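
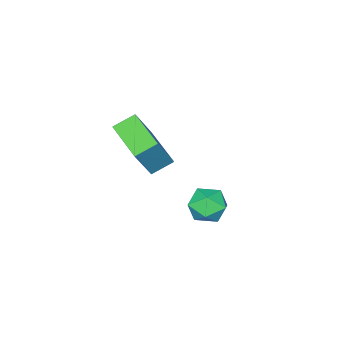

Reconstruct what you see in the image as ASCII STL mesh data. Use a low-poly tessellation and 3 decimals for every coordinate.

solid 
facet normal -0.184 -0.105 0.977
outer loop
vertex 2.312 2.569 -1.983
vertex 1.418 2.489 -2.16
vertex 1.948 1.744 -2.14
endloop
endfacet
facet normal 0.462 -0.358 0.811
outer loop
vertex 2.312 2.569 -1.983
vertex 1.948 1.744 -2.14
vertex 2.758 1.964 -2.504
endloop
endfacet
facet normal 0.838 0.172 0.517
outer loop
vertex 2.312 2.569 -1.983
vertex 2.758 1.964 -2.504
vertex 2.728 2.845 -2.749
endloop
endfacet
facet normal 0.424 0.754 0.502
outer loop
vertex 2.312 2.569 -1.983
vertex 2.728 2.845 -2.749
vertex 1.9 3.17 -2.537
endloop
endfacet
facet normal -0.208 0.582 0.786
outer loop
vertex 2.312 2.569 -1.983
vertex 1.9 3.17 -2.537
vertex 1.418 2.489 -2.16
endloop
endfacet
facet normal 0.380 -0.868 0.320
outer loop
vertex 2.758 1.964 -2.504
vertex 1.948 1.744 -2.14
vertex 2.14 1.51 -3.003
endloop
endfacet
facet normal -0.667 -0.459 0.587
outer loop
vertex 1.948 1.744 -2.14
vertex 1.418 2.489 -2.16
vertex 1.312 1.835 -2.791
endloop
endfacet
facet normal -0.704 0.653 0.279
outer loop
vertex 1.418 2.489 -2.16
vertex 1.9 3.17 -2.537
vertex 1.282 2.716 -3.036
endloop
endfacet
facet normal 0.319 0.930 -0.181
outer loop
vertex 1.9 3.17 -2.537
vertex 2.728 2.845 -2.749
vertex 2.092 2.936 -3.4
endloop
endfacet
facet normal 0.988 -0.010 -0.156
outer loop
vertex 2.728 2.845 -2.749
vertex 2.758 1.964 -2.504
vertex 2.622 2.191 -3.38
endloop
endfacet
facet normal -0.424 -0.754 -0.502
outer loop
vertex 1.728 2.111 -3.557
vertex 2.14 1.51 -3.003
vertex 1.312 1.835 -2.791
endloop
endfacet
facet normal -0.838 -0.172 -0.517
outer loop
vertex 1.728 2.111 -3.557
vertex 1.312 1.835 -2.791
vertex 1.282 2.716 -3.036
endloop
endfacet
facet normal -0.462 0.358 -0.811
outer loop
vertex 1.728 2.111 -3.557
vertex 1.282 2.716 -3.036
vertex 2.092 2.936 -3.4
endloop
endfacet
facet normal 0.184 0.105 -0.977
outer loop
vertex 1.728 2.111 -3.557
vertex 2.092 2.936 -3.4
vertex 2.622 2.191 -3.38
endloop
endfacet
facet normal 0.208 -0.582 -0.786
outer loop
vertex 1.728 2.111 -3.557
vertex 2.622 2.191 -3.38
vertex 2.14 1.51 -3.003
endloop
endfacet
facet normal -0.319 -0.930 0.181
outer loop
vertex 1.312 1.835 -2.791
vertex 2.14 1.51 -3.003
vertex 1.948 1.744 -2.14
endloop
endfacet
facet normal -0.988 0.010 0.156
outer loop
vertex 1.282 2.716 -3.036
vertex 1.312 1.835 -2.791
vertex 1.418 2.489 -2.16
endloop
endfacet
facet normal -0.380 0.868 -0.320
outer loop
vertex 2.092 2.936 -3.4
vertex 1.282 2.716 -3.036
vertex 1.9 3.17 -2.537
endloop
endfacet
facet normal 0.667 0.459 -0.587
outer loop
vertex 2.622 2.191 -3.38
vertex 2.092 2.936 -3.4
vertex 2.728 2.845 -2.749
endloop
endfacet
facet normal 0.704 -0.653 -0.279
outer loop
vertex 2.14 1.51 -3.003
vertex 2.622 2.191 -3.38
vertex 2.758 1.964 -2.504
endloop
endfacet
facet normal -0.801 0.399 0.446
outer loop
vertex 0.417 -2.98 -1.041
vertex 1.069 -1.14 -1.517
vertex -0.659 -3.078 -2.888
endloop
endfacet
facet normal -0.323 -0.916 0.237
outer loop
vertex 0.231 -3.52 -3.383
vertex 0.417 -2.98 -1.041
vertex -0.659 -3.078 -2.888
endloop
endfacet
facet normal -0.801 0.399 0.446
outer loop
vertex -0.659 -3.078 -2.888
vertex 1.069 -1.14 -1.517
vertex -0.007 -1.237 -3.364
endloop
endfacet
facet normal -0.503 -0.045 -0.863
outer loop
vertex -0.007 -1.237 -3.364
vertex 0.231 -3.52 -3.383
vertex -0.659 -3.078 -2.888
endloop
endfacet
facet normal 0.503 0.045 0.863
outer loop
vertex 0.417 -2.98 -1.041
vertex 1.959 -1.582 -2.012
vertex 1.069 -1.14 -1.517
endloop
endfacet
facet normal -0.324 -0.916 0.237
outer loop
vertex 1.307 -3.423 -1.536
vertex 0.417 -2.98 -1.041
vertex 0.231 -3.52 -3.383
endloop
endfacet
facet normal 0.503 0.045 0.863
outer loop
vertex 1.307 -3.423 -1.536
vertex 1.959 -1.582 -2.012
vertex 0.417 -2.98 -1.041
endloop
endfacet
facet normal 0.323 0.916 -0.237
outer loop
vertex 1.069 -1.14 -1.517
vertex 1.959 -1.582 -2.012
vertex -0.007 -1.237 -3.364
endloop
endfacet
facet normal -0.503 -0.045 -0.863
outer loop
vertex 0.883 -1.68 -3.859
vertex 0.231 -3.52 -3.383
vertex -0.007 -1.237 -3.364
endloop
endfacet
facet normal 0.324 0.916 -0.237
outer loop
vertex -0.007 -1.237 -3.364
vertex 1.959 -1.582 -2.012
vertex 0.883 -1.68 -3.859
endloop
endfacet
facet normal 0.801 -0.399 -0.446
outer loop
vertex 0.883 -1.68 -3.859
vertex 1.307 -3.423 -1.536
vertex 0.231 -3.52 -3.383
endloop
endfacet
facet normal 0.801 -0.399 -0.446
outer loop
vertex 1.959 -1.582 -2.012
vertex 1.307 -3.423 -1.536
vertex 0.883 -1.68 -3.859
endloop
endfacet

endsolid


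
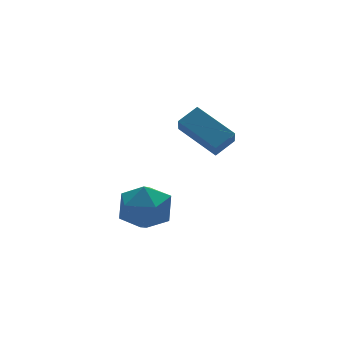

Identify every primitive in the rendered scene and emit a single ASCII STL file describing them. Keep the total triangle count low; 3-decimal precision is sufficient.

solid 
facet normal 0.039 0.984 0.173
outer loop
vertex -3.288 -2.262 0.567
vertex -3.892 -2.403 1.506
vertex -2.769 -2.455 1.546
endloop
endfacet
facet normal 0.621 0.763 -0.179
outer loop
vertex -3.288 -2.262 0.567
vertex -2.769 -2.455 1.546
vertex -2.411 -2.965 0.61
endloop
endfacet
facet normal 0.407 0.460 -0.789
outer loop
vertex -3.288 -2.262 0.567
vertex -2.411 -2.965 0.61
vertex -3.313 -3.228 -0.009
endloop
endfacet
facet normal -0.306 0.493 -0.814
outer loop
vertex -3.288 -2.262 0.567
vertex -3.313 -3.228 -0.009
vertex -4.228 -2.881 0.545
endloop
endfacet
facet normal -0.533 0.817 -0.220
outer loop
vertex -3.288 -2.262 0.567
vertex -4.228 -2.881 0.545
vertex -3.892 -2.403 1.506
endloop
endfacet
facet normal 0.940 0.263 0.216
outer loop
vertex -2.411 -2.965 0.61
vertex -2.769 -2.455 1.546
vertex -2.472 -3.539 1.575
endloop
endfacet
facet normal 0.001 0.620 0.785
outer loop
vertex -2.769 -2.455 1.546
vertex -3.892 -2.403 1.506
vertex -3.387 -3.192 2.129
endloop
endfacet
facet normal -0.925 0.350 0.149
outer loop
vertex -3.892 -2.403 1.506
vertex -4.228 -2.881 0.545
vertex -4.289 -3.455 1.51
endloop
endfacet
facet normal -0.558 -0.174 -0.812
outer loop
vertex -4.228 -2.881 0.545
vertex -3.313 -3.228 -0.009
vertex -3.931 -3.965 0.574
endloop
endfacet
facet normal 0.595 -0.228 -0.771
outer loop
vertex -3.313 -3.228 -0.009
vertex -2.411 -2.965 0.61
vertex -2.808 -4.017 0.614
endloop
endfacet
facet normal 0.306 -0.493 0.814
outer loop
vertex -3.412 -4.158 1.553
vertex -2.472 -3.539 1.575
vertex -3.387 -3.192 2.129
endloop
endfacet
facet normal -0.407 -0.460 0.789
outer loop
vertex -3.412 -4.158 1.553
vertex -3.387 -3.192 2.129
vertex -4.289 -3.455 1.51
endloop
endfacet
facet normal -0.621 -0.763 0.179
outer loop
vertex -3.412 -4.158 1.553
vertex -4.289 -3.455 1.51
vertex -3.931 -3.965 0.574
endloop
endfacet
facet normal -0.039 -0.984 -0.173
outer loop
vertex -3.412 -4.158 1.553
vertex -3.931 -3.965 0.574
vertex -2.808 -4.017 0.614
endloop
endfacet
facet normal 0.533 -0.817 0.220
outer loop
vertex -3.412 -4.158 1.553
vertex -2.808 -4.017 0.614
vertex -2.472 -3.539 1.575
endloop
endfacet
facet normal 0.558 0.174 0.812
outer loop
vertex -3.387 -3.192 2.129
vertex -2.472 -3.539 1.575
vertex -2.769 -2.455 1.546
endloop
endfacet
facet normal -0.595 0.228 0.771
outer loop
vertex -4.289 -3.455 1.51
vertex -3.387 -3.192 2.129
vertex -3.892 -2.403 1.506
endloop
endfacet
facet normal -0.940 -0.263 -0.216
outer loop
vertex -3.931 -3.965 0.574
vertex -4.289 -3.455 1.51
vertex -4.228 -2.881 0.545
endloop
endfacet
facet normal -0.001 -0.620 -0.785
outer loop
vertex -2.808 -4.017 0.614
vertex -3.931 -3.965 0.574
vertex -3.313 -3.228 -0.009
endloop
endfacet
facet normal 0.925 -0.350 -0.149
outer loop
vertex -2.472 -3.539 1.575
vertex -2.808 -4.017 0.614
vertex -2.411 -2.965 0.61
endloop
endfacet
facet normal -0.868 -0.137 -0.478
outer loop
vertex -0.058 0.472 3.035
vertex 0.256 1.03 2.306
vertex 0.693 -1.133 2.131
endloop
endfacet
facet normal -0.324 -0.575 0.751
outer loop
vertex 1.604 -0.99 2.634
vertex -0.058 0.472 3.035
vertex 0.693 -1.133 2.131
endloop
endfacet
facet normal -0.868 -0.137 -0.478
outer loop
vertex 0.693 -1.133 2.131
vertex 0.256 1.03 2.306
vertex 1.007 -0.576 1.402
endloop
endfacet
facet normal 0.377 -0.807 -0.454
outer loop
vertex 1.007 -0.576 1.402
vertex 1.604 -0.99 2.634
vertex 0.693 -1.133 2.131
endloop
endfacet
facet normal -0.378 0.807 0.455
outer loop
vertex -0.058 0.472 3.035
vertex 1.167 1.173 2.809
vertex 0.256 1.03 2.306
endloop
endfacet
facet normal -0.324 -0.575 0.752
outer loop
vertex 0.853 0.616 3.538
vertex -0.058 0.472 3.035
vertex 1.604 -0.99 2.634
endloop
endfacet
facet normal -0.378 0.807 0.454
outer loop
vertex 0.853 0.616 3.538
vertex 1.167 1.173 2.809
vertex -0.058 0.472 3.035
endloop
endfacet
facet normal 0.325 0.575 -0.751
outer loop
vertex 0.256 1.03 2.306
vertex 1.167 1.173 2.809
vertex 1.007 -0.576 1.402
endloop
endfacet
facet normal 0.378 -0.806 -0.454
outer loop
vertex 1.918 -0.432 1.905
vertex 1.604 -0.99 2.634
vertex 1.007 -0.576 1.402
endloop
endfacet
facet normal 0.324 0.575 -0.751
outer loop
vertex 1.007 -0.576 1.402
vertex 1.167 1.173 2.809
vertex 1.918 -0.432 1.905
endloop
endfacet
facet normal 0.868 0.137 0.478
outer loop
vertex 1.918 -0.432 1.905
vertex 0.853 0.616 3.538
vertex 1.604 -0.99 2.634
endloop
endfacet
facet normal 0.868 0.137 0.478
outer loop
vertex 1.167 1.173 2.809
vertex 0.853 0.616 3.538
vertex 1.918 -0.432 1.905
endloop
endfacet

endsolid


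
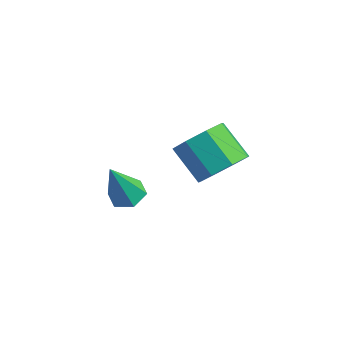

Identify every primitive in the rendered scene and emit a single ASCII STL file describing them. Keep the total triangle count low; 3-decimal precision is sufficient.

solid 
facet normal 0.765 0.041 -0.643
outer loop
vertex 1.076 2.813 3.31
vertex 0.412 3.063 2.536
vertex 0.973 3.607 3.238
endloop
endfacet
facet normal 0.631 0.151 0.761
outer loop
vertex 1.076 2.813 3.31
vertex 0.973 3.607 3.238
vertex -0.148 2.747 4.338
endloop
endfacet
facet normal 0.631 0.151 0.761
outer loop
vertex -0.148 2.747 4.338
vertex 0.973 3.607 3.238
vertex -0.251 3.541 4.266
endloop
endfacet
facet normal -0.765 -0.041 0.643
outer loop
vertex -0.148 2.747 4.338
vertex -0.251 3.541 4.266
vertex -0.812 2.997 3.564
endloop
endfacet
facet normal 0.765 0.041 -0.643
outer loop
vertex 0.973 3.607 3.238
vertex 0.412 3.063 2.536
vertex 0.541 4.082 2.754
endloop
endfacet
facet normal 0.355 0.806 0.474
outer loop
vertex 0.973 3.607 3.238
vertex 0.541 4.082 2.754
vertex -0.251 3.541 4.266
endloop
endfacet
facet normal 0.355 0.805 0.474
outer loop
vertex -0.251 3.541 4.266
vertex 0.541 4.082 2.754
vertex -0.683 4.016 3.783
endloop
endfacet
facet normal -0.765 -0.041 0.643
outer loop
vertex -0.251 3.541 4.266
vertex -0.683 4.016 3.783
vertex -0.812 2.997 3.564
endloop
endfacet
facet normal 0.765 0.041 -0.643
outer loop
vertex 0.541 4.082 2.754
vertex 0.412 3.063 2.536
vertex 0.034 3.96 2.143
endloop
endfacet
facet normal -0.129 0.988 -0.090
outer loop
vertex 0.541 4.082 2.754
vertex 0.034 3.96 2.143
vertex -0.683 4.016 3.783
endloop
endfacet
facet normal -0.129 0.988 -0.090
outer loop
vertex -0.683 4.016 3.783
vertex 0.034 3.96 2.143
vertex -1.19 3.894 3.171
endloop
endfacet
facet normal -0.765 -0.041 0.642
outer loop
vertex -0.683 4.016 3.783
vertex -1.19 3.894 3.171
vertex -0.812 2.997 3.564
endloop
endfacet
facet normal 0.765 0.041 -0.643
outer loop
vertex 0.034 3.96 2.143
vertex 0.412 3.063 2.536
vertex -0.252 3.313 1.762
endloop
endfacet
facet normal -0.537 0.592 -0.601
outer loop
vertex 0.034 3.96 2.143
vertex -0.252 3.313 1.762
vertex -1.19 3.894 3.171
endloop
endfacet
facet normal -0.537 0.592 -0.601
outer loop
vertex -1.19 3.894 3.171
vertex -0.252 3.313 1.762
vertex -1.476 3.247 2.79
endloop
endfacet
facet normal -0.765 -0.041 0.643
outer loop
vertex -1.19 3.894 3.171
vertex -1.476 3.247 2.79
vertex -0.812 2.997 3.564
endloop
endfacet
facet normal 0.765 0.041 -0.643
outer loop
vertex -0.252 3.313 1.762
vertex 0.412 3.063 2.536
vertex -0.149 2.519 1.834
endloop
endfacet
facet normal -0.631 -0.151 -0.761
outer loop
vertex -0.252 3.313 1.762
vertex -0.149 2.519 1.834
vertex -1.476 3.247 2.79
endloop
endfacet
facet normal -0.631 -0.151 -0.761
outer loop
vertex -1.476 3.247 2.79
vertex -0.149 2.519 1.834
vertex -1.373 2.453 2.862
endloop
endfacet
facet normal -0.765 -0.041 0.643
outer loop
vertex -1.476 3.247 2.79
vertex -1.373 2.453 2.862
vertex -0.812 2.997 3.564
endloop
endfacet
facet normal 0.765 0.041 -0.643
outer loop
vertex -0.149 2.519 1.834
vertex 0.412 3.063 2.536
vertex 0.283 2.044 2.317
endloop
endfacet
facet normal -0.355 -0.805 -0.475
outer loop
vertex -0.149 2.519 1.834
vertex 0.283 2.044 2.317
vertex -1.373 2.453 2.862
endloop
endfacet
facet normal -0.355 -0.806 -0.474
outer loop
vertex -1.373 2.453 2.862
vertex 0.283 2.044 2.317
vertex -0.941 1.978 3.346
endloop
endfacet
facet normal -0.765 -0.041 0.643
outer loop
vertex -1.373 2.453 2.862
vertex -0.941 1.978 3.346
vertex -0.812 2.997 3.564
endloop
endfacet
facet normal 0.765 0.041 -0.642
outer loop
vertex 0.283 2.044 2.317
vertex 0.412 3.063 2.536
vertex 0.79 2.166 2.929
endloop
endfacet
facet normal 0.129 -0.988 0.090
outer loop
vertex 0.283 2.044 2.317
vertex 0.79 2.166 2.929
vertex -0.941 1.978 3.346
endloop
endfacet
facet normal 0.129 -0.988 0.090
outer loop
vertex -0.941 1.978 3.346
vertex 0.79 2.166 2.929
vertex -0.434 2.1 3.957
endloop
endfacet
facet normal -0.765 -0.041 0.643
outer loop
vertex -0.941 1.978 3.346
vertex -0.434 2.1 3.957
vertex -0.812 2.997 3.564
endloop
endfacet
facet normal 0.765 0.041 -0.643
outer loop
vertex 0.79 2.166 2.929
vertex 0.412 3.063 2.536
vertex 1.076 2.813 3.31
endloop
endfacet
facet normal 0.537 -0.592 0.601
outer loop
vertex 0.79 2.166 2.929
vertex 1.076 2.813 3.31
vertex -0.434 2.1 3.957
endloop
endfacet
facet normal 0.537 -0.592 0.601
outer loop
vertex -0.434 2.1 3.957
vertex 1.076 2.813 3.31
vertex -0.148 2.747 4.338
endloop
endfacet
facet normal -0.765 -0.041 0.643
outer loop
vertex -0.434 2.1 3.957
vertex -0.148 2.747 4.338
vertex -0.812 2.997 3.564
endloop
endfacet
facet normal -0.042 0.413 -0.910
outer loop
vertex -3.293 2.824 -0.927
vertex -3.892 2.419 -1.083
vertex -3.968 3.088 -0.776
endloop
endfacet
facet normal 0.402 0.675 0.619
outer loop
vertex -3.293 2.824 -0.927
vertex -3.968 3.088 -0.776
vertex -3.808 1.581 0.763
endloop
endfacet
facet normal -0.041 0.413 -0.910
outer loop
vertex -3.968 3.088 -0.776
vertex -3.892 2.419 -1.083
vertex -4.567 2.683 -0.933
endloop
endfacet
facet normal -0.546 0.569 0.614
outer loop
vertex -3.968 3.088 -0.776
vertex -4.567 2.683 -0.933
vertex -3.808 1.581 0.763
endloop
endfacet
facet normal -0.041 0.413 -0.910
outer loop
vertex -4.567 2.683 -0.933
vertex -3.892 2.419 -1.083
vertex -4.491 2.014 -1.24
endloop
endfacet
facet normal -0.935 -0.230 0.269
outer loop
vertex -4.567 2.683 -0.933
vertex -4.491 2.014 -1.24
vertex -3.808 1.581 0.763
endloop
endfacet
facet normal -0.042 0.414 -0.909
outer loop
vertex -4.491 2.014 -1.24
vertex -3.892 2.419 -1.083
vertex -3.817 1.75 -1.391
endloop
endfacet
facet normal -0.378 -0.923 -0.071
outer loop
vertex -4.491 2.014 -1.24
vertex -3.817 1.75 -1.391
vertex -3.808 1.581 0.763
endloop
endfacet
facet normal -0.042 0.414 -0.909
outer loop
vertex -3.817 1.75 -1.391
vertex -3.892 2.419 -1.083
vertex -3.218 2.155 -1.234
endloop
endfacet
facet normal 0.571 -0.818 -0.067
outer loop
vertex -3.817 1.75 -1.391
vertex -3.218 2.155 -1.234
vertex -3.808 1.581 0.763
endloop
endfacet
facet normal -0.042 0.413 -0.910
outer loop
vertex -3.218 2.155 -1.234
vertex -3.892 2.419 -1.083
vertex -3.293 2.824 -0.927
endloop
endfacet
facet normal 0.960 -0.020 0.278
outer loop
vertex -3.218 2.155 -1.234
vertex -3.293 2.824 -0.927
vertex -3.808 1.581 0.763
endloop
endfacet

endsolid


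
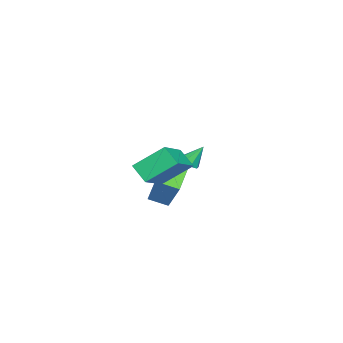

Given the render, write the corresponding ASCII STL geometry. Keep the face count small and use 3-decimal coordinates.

solid 
facet normal -0.919 -0.136 0.370
outer loop
vertex -0.144 1.563 1.484
vertex -0.435 2.458 1.091
vertex -0.566 0.85 0.174
endloop
endfacet
facet normal 0.285 -0.877 0.386
outer loop
vertex 1.135 1.102 -0.511
vertex -0.144 1.563 1.484
vertex -0.566 0.85 0.174
endloop
endfacet
facet normal -0.919 -0.136 0.369
outer loop
vertex -0.566 0.85 0.174
vertex -0.435 2.458 1.091
vertex -0.856 1.745 -0.219
endloop
endfacet
facet normal -0.272 -0.459 -0.845
outer loop
vertex -0.856 1.745 -0.219
vertex 1.135 1.102 -0.511
vertex -0.566 0.85 0.174
endloop
endfacet
facet normal 0.272 0.460 0.845
outer loop
vertex -0.144 1.563 1.484
vertex 1.266 2.71 0.406
vertex -0.435 2.458 1.091
endloop
endfacet
facet normal 0.285 -0.877 0.386
outer loop
vertex 1.556 1.815 0.799
vertex -0.144 1.563 1.484
vertex 1.135 1.102 -0.511
endloop
endfacet
facet normal 0.273 0.459 0.845
outer loop
vertex 1.556 1.815 0.799
vertex 1.266 2.71 0.406
vertex -0.144 1.563 1.484
endloop
endfacet
facet normal -0.285 0.877 -0.386
outer loop
vertex -0.435 2.458 1.091
vertex 1.266 2.71 0.406
vertex -0.856 1.745 -0.219
endloop
endfacet
facet normal -0.272 -0.460 -0.845
outer loop
vertex 0.844 1.997 -0.904
vertex 1.135 1.102 -0.511
vertex -0.856 1.745 -0.219
endloop
endfacet
facet normal -0.285 0.877 -0.386
outer loop
vertex -0.856 1.745 -0.219
vertex 1.266 2.71 0.406
vertex 0.844 1.997 -0.904
endloop
endfacet
facet normal 0.919 0.137 -0.370
outer loop
vertex 0.844 1.997 -0.904
vertex 1.556 1.815 0.799
vertex 1.135 1.102 -0.511
endloop
endfacet
facet normal 0.919 0.135 -0.370
outer loop
vertex 1.266 2.71 0.406
vertex 1.556 1.815 0.799
vertex 0.844 1.997 -0.904
endloop
endfacet
facet normal 0.235 -0.519 -0.822
outer loop
vertex -2.143 1.877 0.417
vertex -2.646 1.591 0.454
vertex -2.47 2.079 0.196
endloop
endfacet
facet normal 0.487 0.870 0.075
outer loop
vertex -2.143 1.877 0.417
vertex -2.47 2.079 0.196
vertex -2.934 2.229 1.466
endloop
endfacet
facet normal 0.234 -0.519 -0.822
outer loop
vertex -2.47 2.079 0.196
vertex -2.646 1.591 0.454
vertex -2.9 1.996 0.126
endloop
endfacet
facet normal -0.159 0.972 -0.173
outer loop
vertex -2.47 2.079 0.196
vertex -2.9 1.996 0.126
vertex -2.934 2.229 1.466
endloop
endfacet
facet normal 0.233 -0.519 -0.822
outer loop
vertex -2.9 1.996 0.126
vertex -2.646 1.591 0.454
vertex -3.181 1.675 0.249
endloop
endfacet
facet normal -0.770 0.625 -0.128
outer loop
vertex -2.9 1.996 0.126
vertex -3.181 1.675 0.249
vertex -2.934 2.229 1.466
endloop
endfacet
facet normal 0.233 -0.520 -0.822
outer loop
vertex -3.181 1.675 0.249
vertex -2.646 1.591 0.454
vertex -3.149 1.305 0.492
endloop
endfacet
facet normal -0.982 0.035 0.183
outer loop
vertex -3.181 1.675 0.249
vertex -3.149 1.305 0.492
vertex -2.934 2.229 1.466
endloop
endfacet
facet normal 0.233 -0.519 -0.822
outer loop
vertex -3.149 1.305 0.492
vertex -2.646 1.591 0.454
vertex -2.822 1.102 0.713
endloop
endfacet
facet normal -0.675 -0.455 0.581
outer loop
vertex -3.149 1.305 0.492
vertex -2.822 1.102 0.713
vertex -2.934 2.229 1.466
endloop
endfacet
facet normal 0.235 -0.520 -0.822
outer loop
vertex -2.822 1.102 0.713
vertex -2.646 1.591 0.454
vertex -2.391 1.186 0.783
endloop
endfacet
facet normal -0.026 -0.557 0.830
outer loop
vertex -2.822 1.102 0.713
vertex -2.391 1.186 0.783
vertex -2.934 2.229 1.466
endloop
endfacet
facet normal 0.234 -0.520 -0.822
outer loop
vertex -2.391 1.186 0.783
vertex -2.646 1.591 0.454
vertex -2.11 1.507 0.66
endloop
endfacet
facet normal 0.583 -0.210 0.785
outer loop
vertex -2.391 1.186 0.783
vertex -2.11 1.507 0.66
vertex -2.934 2.229 1.466
endloop
endfacet
facet normal 0.235 -0.519 -0.822
outer loop
vertex -2.11 1.507 0.66
vertex -2.646 1.591 0.454
vertex -2.143 1.877 0.417
endloop
endfacet
facet normal 0.795 0.381 0.472
outer loop
vertex -2.11 1.507 0.66
vertex -2.143 1.877 0.417
vertex -2.934 2.229 1.466
endloop
endfacet
facet normal -0.908 0.007 -0.419
outer loop
vertex 1.72 2.93 3.052
vertex 2.063 3.692 2.321
vertex 2.23 1.621 1.926
endloop
endfacet
facet normal -0.308 -0.687 0.658
outer loop
vertex 4.037 1.608 2.759
vertex 1.72 2.93 3.052
vertex 2.23 1.621 1.926
endloop
endfacet
facet normal -0.908 0.007 -0.419
outer loop
vertex 2.23 1.621 1.926
vertex 2.063 3.692 2.321
vertex 2.573 2.383 1.195
endloop
endfacet
facet normal 0.283 -0.727 -0.625
outer loop
vertex 2.573 2.383 1.195
vertex 4.037 1.608 2.759
vertex 2.23 1.621 1.926
endloop
endfacet
facet normal -0.283 0.727 0.625
outer loop
vertex 1.72 2.93 3.052
vertex 3.87 3.679 3.154
vertex 2.063 3.692 2.321
endloop
endfacet
facet normal -0.308 -0.687 0.658
outer loop
vertex 3.527 2.917 3.885
vertex 1.72 2.93 3.052
vertex 4.037 1.608 2.759
endloop
endfacet
facet normal -0.283 0.727 0.625
outer loop
vertex 3.527 2.917 3.885
vertex 3.87 3.679 3.154
vertex 1.72 2.93 3.052
endloop
endfacet
facet normal 0.308 0.687 -0.658
outer loop
vertex 2.063 3.692 2.321
vertex 3.87 3.679 3.154
vertex 2.573 2.383 1.195
endloop
endfacet
facet normal 0.283 -0.727 -0.625
outer loop
vertex 4.38 2.37 2.028
vertex 4.037 1.608 2.759
vertex 2.573 2.383 1.195
endloop
endfacet
facet normal 0.308 0.687 -0.658
outer loop
vertex 2.573 2.383 1.195
vertex 3.87 3.679 3.154
vertex 4.38 2.37 2.028
endloop
endfacet
facet normal 0.908 -0.007 0.419
outer loop
vertex 4.38 2.37 2.028
vertex 3.527 2.917 3.885
vertex 4.037 1.608 2.759
endloop
endfacet
facet normal 0.908 -0.007 0.419
outer loop
vertex 3.87 3.679 3.154
vertex 3.527 2.917 3.885
vertex 4.38 2.37 2.028
endloop
endfacet

endsolid


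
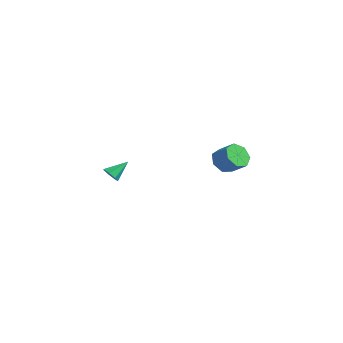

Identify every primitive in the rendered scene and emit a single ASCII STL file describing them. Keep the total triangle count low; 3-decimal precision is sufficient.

solid 
facet normal -0.782 -0.259 -0.567
outer loop
vertex 2.001 3.48 0.631
vertex 1.587 3.183 1.337
vertex 1.571 3.983 0.994
endloop
endfacet
facet normal 0.254 0.699 -0.668
outer loop
vertex 2.001 3.48 0.631
vertex 1.571 3.983 0.994
vertex 2.947 3.793 1.318
endloop
endfacet
facet normal 0.254 0.699 -0.669
outer loop
vertex 2.947 3.793 1.318
vertex 1.571 3.983 0.994
vertex 2.517 4.296 1.68
endloop
endfacet
facet normal 0.781 0.259 0.568
outer loop
vertex 2.947 3.793 1.318
vertex 2.517 4.296 1.68
vertex 2.533 3.497 2.023
endloop
endfacet
facet normal -0.782 -0.259 -0.567
outer loop
vertex 1.571 3.983 0.994
vertex 1.587 3.183 1.337
vertex 1.153 3.884 1.615
endloop
endfacet
facet normal -0.287 0.957 -0.041
outer loop
vertex 1.571 3.983 0.994
vertex 1.153 3.884 1.615
vertex 2.517 4.296 1.68
endloop
endfacet
facet normal -0.287 0.957 -0.041
outer loop
vertex 2.517 4.296 1.68
vertex 1.153 3.884 1.615
vertex 2.099 4.197 2.301
endloop
endfacet
facet normal 0.782 0.259 0.567
outer loop
vertex 2.517 4.296 1.68
vertex 2.099 4.197 2.301
vertex 2.533 3.497 2.023
endloop
endfacet
facet normal -0.782 -0.259 -0.567
outer loop
vertex 1.153 3.884 1.615
vertex 1.587 3.183 1.337
vertex 1.062 3.258 2.027
endloop
endfacet
facet normal -0.611 0.495 0.617
outer loop
vertex 1.153 3.884 1.615
vertex 1.062 3.258 2.027
vertex 2.099 4.197 2.301
endloop
endfacet
facet normal -0.611 0.495 0.617
outer loop
vertex 2.099 4.197 2.301
vertex 1.062 3.258 2.027
vertex 2.008 3.571 2.713
endloop
endfacet
facet normal 0.782 0.260 0.567
outer loop
vertex 2.099 4.197 2.301
vertex 2.008 3.571 2.713
vertex 2.533 3.497 2.023
endloop
endfacet
facet normal -0.782 -0.258 -0.567
outer loop
vertex 1.062 3.258 2.027
vertex 1.587 3.183 1.337
vertex 1.366 2.575 1.919
endloop
endfacet
facet normal -0.476 -0.340 0.811
outer loop
vertex 1.062 3.258 2.027
vertex 1.366 2.575 1.919
vertex 2.008 3.571 2.713
endloop
endfacet
facet normal -0.475 -0.340 0.811
outer loop
vertex 2.008 3.571 2.713
vertex 1.366 2.575 1.919
vertex 2.312 2.889 2.605
endloop
endfacet
facet normal 0.782 0.259 0.567
outer loop
vertex 2.008 3.571 2.713
vertex 2.312 2.889 2.605
vertex 2.533 3.497 2.023
endloop
endfacet
facet normal -0.781 -0.259 -0.568
outer loop
vertex 1.366 2.575 1.919
vertex 1.587 3.183 1.337
vertex 1.837 2.351 1.373
endloop
endfacet
facet normal 0.019 -0.919 0.394
outer loop
vertex 1.366 2.575 1.919
vertex 1.837 2.351 1.373
vertex 2.312 2.889 2.605
endloop
endfacet
facet normal 0.018 -0.919 0.394
outer loop
vertex 2.312 2.889 2.605
vertex 1.837 2.351 1.373
vertex 2.783 2.664 2.059
endloop
endfacet
facet normal 0.782 0.259 0.567
outer loop
vertex 2.312 2.889 2.605
vertex 2.783 2.664 2.059
vertex 2.533 3.497 2.023
endloop
endfacet
facet normal -0.782 -0.259 -0.567
outer loop
vertex 1.837 2.351 1.373
vertex 1.587 3.183 1.337
vertex 2.119 2.753 0.8
endloop
endfacet
facet normal 0.499 -0.806 -0.320
outer loop
vertex 1.837 2.351 1.373
vertex 2.119 2.753 0.8
vertex 2.783 2.664 2.059
endloop
endfacet
facet normal 0.499 -0.806 -0.320
outer loop
vertex 2.783 2.664 2.059
vertex 2.119 2.753 0.8
vertex 3.065 3.066 1.486
endloop
endfacet
facet normal 0.782 0.259 0.567
outer loop
vertex 2.783 2.664 2.059
vertex 3.065 3.066 1.486
vertex 2.533 3.497 2.023
endloop
endfacet
facet normal -0.782 -0.259 -0.567
outer loop
vertex 2.119 2.753 0.8
vertex 1.587 3.183 1.337
vertex 2.001 3.48 0.631
endloop
endfacet
facet normal 0.603 -0.086 -0.793
outer loop
vertex 2.119 2.753 0.8
vertex 2.001 3.48 0.631
vertex 3.065 3.066 1.486
endloop
endfacet
facet normal 0.604 -0.085 -0.793
outer loop
vertex 3.065 3.066 1.486
vertex 2.001 3.48 0.631
vertex 2.947 3.793 1.318
endloop
endfacet
facet normal 0.782 0.258 0.567
outer loop
vertex 3.065 3.066 1.486
vertex 2.947 3.793 1.318
vertex 2.533 3.497 2.023
endloop
endfacet
facet normal -0.075 -0.793 -0.604
outer loop
vertex 2.821 -4.316 2.142
vertex 2.263 -4.274 2.156
vertex 2.622 -4.036 1.799
endloop
endfacet
facet normal 0.872 0.474 -0.119
outer loop
vertex 2.821 -4.316 2.142
vertex 2.622 -4.036 1.799
vertex 2.357 -3.266 2.924
endloop
endfacet
facet normal -0.075 -0.793 -0.604
outer loop
vertex 2.622 -4.036 1.799
vertex 2.263 -4.274 2.156
vertex 2.152 -3.935 1.725
endloop
endfacet
facet normal 0.257 0.825 -0.504
outer loop
vertex 2.622 -4.036 1.799
vertex 2.152 -3.935 1.725
vertex 2.357 -3.266 2.924
endloop
endfacet
facet normal -0.076 -0.793 -0.604
outer loop
vertex 2.152 -3.935 1.725
vertex 2.263 -4.274 2.156
vertex 1.766 -4.089 1.976
endloop
endfacet
facet normal -0.531 0.775 -0.342
outer loop
vertex 2.152 -3.935 1.725
vertex 1.766 -4.089 1.976
vertex 2.357 -3.266 2.924
endloop
endfacet
facet normal -0.076 -0.793 -0.605
outer loop
vertex 1.766 -4.089 1.976
vertex 2.263 -4.274 2.156
vertex 1.753 -4.383 2.363
endloop
endfacet
facet normal -0.899 0.363 0.245
outer loop
vertex 1.766 -4.089 1.976
vertex 1.753 -4.383 2.363
vertex 2.357 -3.266 2.924
endloop
endfacet
facet normal -0.075 -0.794 -0.604
outer loop
vertex 1.753 -4.383 2.363
vertex 2.263 -4.274 2.156
vertex 2.124 -4.594 2.594
endloop
endfacet
facet normal -0.567 -0.103 0.817
outer loop
vertex 1.753 -4.383 2.363
vertex 2.124 -4.594 2.594
vertex 2.357 -3.266 2.924
endloop
endfacet
facet normal -0.074 -0.794 -0.604
outer loop
vertex 2.124 -4.594 2.594
vertex 2.263 -4.274 2.156
vertex 2.599 -4.564 2.496
endloop
endfacet
facet normal 0.211 -0.270 0.939
outer loop
vertex 2.124 -4.594 2.594
vertex 2.599 -4.564 2.496
vertex 2.357 -3.266 2.924
endloop
endfacet
facet normal -0.075 -0.794 -0.603
outer loop
vertex 2.599 -4.564 2.496
vertex 2.263 -4.274 2.156
vertex 2.821 -4.316 2.142
endloop
endfacet
facet normal 0.852 -0.014 0.524
outer loop
vertex 2.599 -4.564 2.496
vertex 2.821 -4.316 2.142
vertex 2.357 -3.266 2.924
endloop
endfacet

endsolid


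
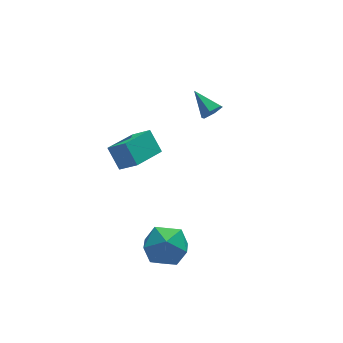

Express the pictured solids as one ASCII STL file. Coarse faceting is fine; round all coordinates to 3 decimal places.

solid 
facet normal -0.743 0.549 0.383
outer loop
vertex -0.754 -2.769 -4.115
vertex -1.168 -3.733 -3.535
vertex -0.366 -3.015 -3.009
endloop
endfacet
facet normal -0.163 0.949 0.268
outer loop
vertex -0.754 -2.769 -4.115
vertex -0.366 -3.015 -3.009
vertex 0.407 -2.645 -3.847
endloop
endfacet
facet normal 0.001 0.905 -0.425
outer loop
vertex -0.754 -2.769 -4.115
vertex 0.407 -2.645 -3.847
vertex 0.082 -3.135 -4.892
endloop
endfacet
facet normal -0.477 0.478 -0.738
outer loop
vertex -0.754 -2.769 -4.115
vertex 0.082 -3.135 -4.892
vertex -0.891 -3.807 -4.699
endloop
endfacet
facet normal -0.936 0.258 -0.239
outer loop
vertex -0.754 -2.769 -4.115
vertex -0.891 -3.807 -4.699
vertex -1.168 -3.733 -3.535
endloop
endfacet
facet normal 0.376 0.668 0.642
outer loop
vertex 0.407 -2.645 -3.847
vertex -0.366 -3.015 -3.009
vertex 0.711 -3.533 -3.101
endloop
endfacet
facet normal -0.561 0.021 0.827
outer loop
vertex -0.366 -3.015 -3.009
vertex -1.168 -3.733 -3.535
vertex -0.262 -4.205 -2.908
endloop
endfacet
facet normal -0.875 -0.450 -0.180
outer loop
vertex -1.168 -3.733 -3.535
vertex -0.891 -3.807 -4.699
vertex -0.587 -4.695 -3.953
endloop
endfacet
facet normal -0.130 -0.095 -0.987
outer loop
vertex -0.891 -3.807 -4.699
vertex 0.082 -3.135 -4.892
vertex 0.186 -4.325 -4.791
endloop
endfacet
facet normal 0.643 0.597 -0.480
outer loop
vertex 0.082 -3.135 -4.892
vertex 0.407 -2.645 -3.847
vertex 0.988 -3.607 -4.265
endloop
endfacet
facet normal 0.477 -0.478 0.738
outer loop
vertex 0.574 -4.571 -3.685
vertex 0.711 -3.533 -3.101
vertex -0.262 -4.205 -2.908
endloop
endfacet
facet normal -0.001 -0.905 0.425
outer loop
vertex 0.574 -4.571 -3.685
vertex -0.262 -4.205 -2.908
vertex -0.587 -4.695 -3.953
endloop
endfacet
facet normal 0.163 -0.949 -0.268
outer loop
vertex 0.574 -4.571 -3.685
vertex -0.587 -4.695 -3.953
vertex 0.186 -4.325 -4.791
endloop
endfacet
facet normal 0.743 -0.549 -0.383
outer loop
vertex 0.574 -4.571 -3.685
vertex 0.186 -4.325 -4.791
vertex 0.988 -3.607 -4.265
endloop
endfacet
facet normal 0.936 -0.258 0.239
outer loop
vertex 0.574 -4.571 -3.685
vertex 0.988 -3.607 -4.265
vertex 0.711 -3.533 -3.101
endloop
endfacet
facet normal 0.130 0.095 0.987
outer loop
vertex -0.262 -4.205 -2.908
vertex 0.711 -3.533 -3.101
vertex -0.366 -3.015 -3.009
endloop
endfacet
facet normal -0.643 -0.597 0.480
outer loop
vertex -0.587 -4.695 -3.953
vertex -0.262 -4.205 -2.908
vertex -1.168 -3.733 -3.535
endloop
endfacet
facet normal -0.376 -0.668 -0.642
outer loop
vertex 0.186 -4.325 -4.791
vertex -0.587 -4.695 -3.953
vertex -0.891 -3.807 -4.699
endloop
endfacet
facet normal 0.561 -0.021 -0.827
outer loop
vertex 0.988 -3.607 -4.265
vertex 0.186 -4.325 -4.791
vertex 0.082 -3.135 -4.892
endloop
endfacet
facet normal 0.875 0.450 0.180
outer loop
vertex 0.711 -3.533 -3.101
vertex 0.988 -3.607 -4.265
vertex 0.407 -2.645 -3.847
endloop
endfacet
facet normal -0.481 0.578 -0.659
outer loop
vertex -1.905 -1.321 1.887
vertex -0.463 -0.509 1.546
vertex -1.659 -2.132 0.996
endloop
endfacet
facet normal -0.854 -0.480 0.202
outer loop
vertex -1.077 -2.831 1.794
vertex -1.905 -1.321 1.887
vertex -1.659 -2.132 0.996
endloop
endfacet
facet normal -0.481 0.578 -0.660
outer loop
vertex -1.659 -2.132 0.996
vertex -0.463 -0.509 1.546
vertex -0.216 -1.32 0.656
endloop
endfacet
facet normal 0.201 -0.660 -0.724
outer loop
vertex -0.216 -1.32 0.656
vertex -1.077 -2.831 1.794
vertex -1.659 -2.132 0.996
endloop
endfacet
facet normal -0.200 0.660 0.724
outer loop
vertex -1.905 -1.321 1.887
vertex 0.119 -1.208 2.344
vertex -0.463 -0.509 1.546
endloop
endfacet
facet normal -0.854 -0.480 0.201
outer loop
vertex -1.324 -2.02 2.684
vertex -1.905 -1.321 1.887
vertex -1.077 -2.831 1.794
endloop
endfacet
facet normal -0.200 0.659 0.724
outer loop
vertex -1.324 -2.02 2.684
vertex 0.119 -1.208 2.344
vertex -1.905 -1.321 1.887
endloop
endfacet
facet normal 0.853 0.481 -0.201
outer loop
vertex -0.463 -0.509 1.546
vertex 0.119 -1.208 2.344
vertex -0.216 -1.32 0.656
endloop
endfacet
facet normal 0.200 -0.660 -0.724
outer loop
vertex 0.365 -2.019 1.453
vertex -1.077 -2.831 1.794
vertex -0.216 -1.32 0.656
endloop
endfacet
facet normal 0.854 0.480 -0.201
outer loop
vertex -0.216 -1.32 0.656
vertex 0.119 -1.208 2.344
vertex 0.365 -2.019 1.453
endloop
endfacet
facet normal 0.481 -0.577 0.660
outer loop
vertex 0.365 -2.019 1.453
vertex -1.324 -2.02 2.684
vertex -1.077 -2.831 1.794
endloop
endfacet
facet normal 0.481 -0.578 0.659
outer loop
vertex 0.119 -1.208 2.344
vertex -1.324 -2.02 2.684
vertex 0.365 -2.019 1.453
endloop
endfacet
facet normal 0.283 -0.847 -0.449
outer loop
vertex 4.467 1.226 0.243
vertex 4.136 1.381 -0.258
vertex 4.73 1.555 -0.212
endloop
endfacet
facet normal 0.710 0.308 0.633
outer loop
vertex 4.467 1.226 0.243
vertex 4.73 1.555 -0.212
vertex 3.724 2.619 0.398
endloop
endfacet
facet normal 0.283 -0.847 -0.449
outer loop
vertex 4.73 1.555 -0.212
vertex 4.136 1.381 -0.258
vertex 4.399 1.71 -0.713
endloop
endfacet
facet normal 0.651 0.732 -0.203
outer loop
vertex 4.73 1.555 -0.212
vertex 4.399 1.71 -0.713
vertex 3.724 2.619 0.398
endloop
endfacet
facet normal 0.283 -0.847 -0.449
outer loop
vertex 4.399 1.71 -0.713
vertex 4.136 1.381 -0.258
vertex 3.806 1.536 -0.759
endloop
endfacet
facet normal -0.157 0.715 -0.681
outer loop
vertex 4.399 1.71 -0.713
vertex 3.806 1.536 -0.759
vertex 3.724 2.619 0.398
endloop
endfacet
facet normal 0.282 -0.848 -0.448
outer loop
vertex 3.806 1.536 -0.759
vertex 4.136 1.381 -0.258
vertex 3.543 1.208 -0.304
endloop
endfacet
facet normal -0.905 0.277 -0.323
outer loop
vertex 3.806 1.536 -0.759
vertex 3.543 1.208 -0.304
vertex 3.724 2.619 0.398
endloop
endfacet
facet normal 0.282 -0.847 -0.450
outer loop
vertex 3.543 1.208 -0.304
vertex 4.136 1.381 -0.258
vertex 3.873 1.052 0.197
endloop
endfacet
facet normal -0.846 -0.146 0.512
outer loop
vertex 3.543 1.208 -0.304
vertex 3.873 1.052 0.197
vertex 3.724 2.619 0.398
endloop
endfacet
facet normal 0.283 -0.847 -0.449
outer loop
vertex 3.873 1.052 0.197
vertex 4.136 1.381 -0.258
vertex 4.467 1.226 0.243
endloop
endfacet
facet normal -0.038 -0.131 0.991
outer loop
vertex 3.873 1.052 0.197
vertex 4.467 1.226 0.243
vertex 3.724 2.619 0.398
endloop
endfacet

endsolid


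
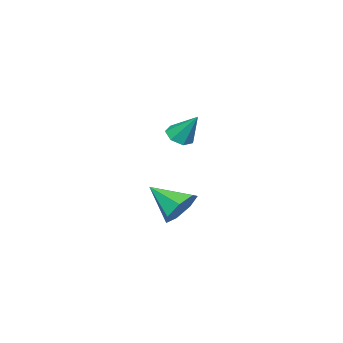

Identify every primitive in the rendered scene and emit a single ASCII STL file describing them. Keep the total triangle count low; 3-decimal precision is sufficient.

solid 
facet normal -0.047 -0.600 -0.798
outer loop
vertex -0.161 -1.469 3.107
vertex -0.481 -1.827 3.395
vertex -0.64 -1.393 3.078
endloop
endfacet
facet normal 0.167 0.949 -0.267
outer loop
vertex -0.161 -1.469 3.107
vertex -0.64 -1.393 3.078
vertex -0.419 -1.053 4.425
endloop
endfacet
facet normal -0.048 -0.601 -0.798
outer loop
vertex -0.64 -1.393 3.078
vertex -0.481 -1.827 3.395
vertex -1.0 -1.643 3.288
endloop
endfacet
facet normal -0.606 0.789 -0.100
outer loop
vertex -0.64 -1.393 3.078
vertex -1.0 -1.643 3.288
vertex -0.419 -1.053 4.425
endloop
endfacet
facet normal -0.048 -0.600 -0.798
outer loop
vertex -1.0 -1.643 3.288
vertex -0.481 -1.827 3.395
vertex -0.969 -2.031 3.578
endloop
endfacet
facet normal -0.911 0.198 0.363
outer loop
vertex -1.0 -1.643 3.288
vertex -0.969 -2.031 3.578
vertex -0.419 -1.053 4.425
endloop
endfacet
facet normal -0.049 -0.599 -0.799
outer loop
vertex -0.969 -2.031 3.578
vertex -0.481 -1.827 3.395
vertex -0.572 -2.266 3.73
endloop
endfacet
facet normal -0.517 -0.376 0.769
outer loop
vertex -0.969 -2.031 3.578
vertex -0.572 -2.266 3.73
vertex -0.419 -1.053 4.425
endloop
endfacet
facet normal -0.048 -0.600 -0.799
outer loop
vertex -0.572 -2.266 3.73
vertex -0.481 -1.827 3.395
vertex -0.106 -2.17 3.63
endloop
endfacet
facet normal 0.279 -0.504 0.818
outer loop
vertex -0.572 -2.266 3.73
vertex -0.106 -2.17 3.63
vertex -0.419 -1.053 4.425
endloop
endfacet
facet normal -0.049 -0.600 -0.798
outer loop
vertex -0.106 -2.17 3.63
vertex -0.481 -1.827 3.395
vertex 0.077 -1.815 3.352
endloop
endfacet
facet normal 0.879 -0.087 0.468
outer loop
vertex -0.106 -2.17 3.63
vertex 0.077 -1.815 3.352
vertex -0.419 -1.053 4.425
endloop
endfacet
facet normal -0.049 -0.599 -0.799
outer loop
vertex 0.077 -1.815 3.352
vertex -0.481 -1.827 3.395
vertex -0.161 -1.469 3.107
endloop
endfacet
facet normal 0.829 0.560 -0.014
outer loop
vertex 0.077 -1.815 3.352
vertex -0.161 -1.469 3.107
vertex -0.419 -1.053 4.425
endloop
endfacet
facet normal -0.047 0.859 -0.510
outer loop
vertex -1.393 -3.005 -1.362
vertex -1.826 -2.649 -0.723
vertex -0.985 -2.675 -0.844
endloop
endfacet
facet normal 0.765 -0.606 -0.217
outer loop
vertex -1.393 -3.005 -1.362
vertex -0.985 -2.675 -0.844
vertex -1.754 -3.971 0.063
endloop
endfacet
facet normal -0.047 0.858 -0.511
outer loop
vertex -0.985 -2.675 -0.844
vertex -1.826 -2.649 -0.723
vertex -1.211 -2.325 -0.235
endloop
endfacet
facet normal 0.872 -0.208 0.443
outer loop
vertex -0.985 -2.675 -0.844
vertex -1.211 -2.325 -0.235
vertex -1.754 -3.971 0.063
endloop
endfacet
facet normal -0.047 0.858 -0.511
outer loop
vertex -1.211 -2.325 -0.235
vertex -1.826 -2.649 -0.723
vertex -1.9 -2.219 0.006
endloop
endfacet
facet normal 0.338 0.059 0.939
outer loop
vertex -1.211 -2.325 -0.235
vertex -1.9 -2.219 0.006
vertex -1.754 -3.971 0.063
endloop
endfacet
facet normal -0.047 0.858 -0.511
outer loop
vertex -1.9 -2.219 0.006
vertex -1.826 -2.649 -0.723
vertex -2.533 -2.437 -0.302
endloop
endfacet
facet normal -0.436 -0.007 0.900
outer loop
vertex -1.9 -2.219 0.006
vertex -2.533 -2.437 -0.302
vertex -1.754 -3.971 0.063
endloop
endfacet
facet normal -0.047 0.858 -0.511
outer loop
vertex -2.533 -2.437 -0.302
vertex -1.826 -2.649 -0.723
vertex -2.634 -2.815 -0.928
endloop
endfacet
facet normal -0.865 -0.355 0.354
outer loop
vertex -2.533 -2.437 -0.302
vertex -2.634 -2.815 -0.928
vertex -1.754 -3.971 0.063
endloop
endfacet
facet normal -0.047 0.859 -0.510
outer loop
vertex -2.634 -2.815 -0.928
vertex -1.826 -2.649 -0.723
vertex -2.127 -3.067 -1.399
endloop
endfacet
facet normal -0.627 -0.724 -0.288
outer loop
vertex -2.634 -2.815 -0.928
vertex -2.127 -3.067 -1.399
vertex -1.754 -3.971 0.063
endloop
endfacet
facet normal -0.047 0.859 -0.510
outer loop
vertex -2.127 -3.067 -1.399
vertex -1.826 -2.649 -0.723
vertex -1.393 -3.005 -1.362
endloop
endfacet
facet normal 0.098 -0.835 -0.541
outer loop
vertex -2.127 -3.067 -1.399
vertex -1.393 -3.005 -1.362
vertex -1.754 -3.971 0.063
endloop
endfacet

endsolid


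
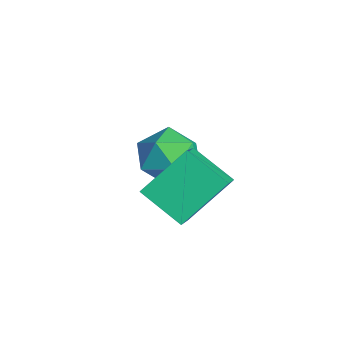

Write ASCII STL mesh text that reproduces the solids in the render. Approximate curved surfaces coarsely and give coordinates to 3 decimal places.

solid 
facet normal -0.665 -0.551 0.504
outer loop
vertex 0.428 2.226 0.659
vertex -0.727 2.768 -0.273
vertex 0.696 0.887 -0.451
endloop
endfacet
facet normal 0.731 -0.343 0.590
outer loop
vertex 1.667 1.692 -1.187
vertex 0.428 2.226 0.659
vertex 0.696 0.887 -0.451
endloop
endfacet
facet normal -0.665 -0.551 0.504
outer loop
vertex 0.696 0.887 -0.451
vertex -0.727 2.768 -0.273
vertex -0.459 1.429 -1.384
endloop
endfacet
facet normal 0.153 -0.761 -0.631
outer loop
vertex -0.459 1.429 -1.384
vertex 1.667 1.692 -1.187
vertex 0.696 0.887 -0.451
endloop
endfacet
facet normal -0.152 0.761 0.631
outer loop
vertex 0.428 2.226 0.659
vertex 0.244 3.573 -1.009
vertex -0.727 2.768 -0.273
endloop
endfacet
facet normal 0.731 -0.343 0.590
outer loop
vertex 1.399 3.031 -0.076
vertex 0.428 2.226 0.659
vertex 1.667 1.692 -1.187
endloop
endfacet
facet normal -0.153 0.761 0.631
outer loop
vertex 1.399 3.031 -0.076
vertex 0.244 3.573 -1.009
vertex 0.428 2.226 0.659
endloop
endfacet
facet normal -0.731 0.343 -0.590
outer loop
vertex -0.727 2.768 -0.273
vertex 0.244 3.573 -1.009
vertex -0.459 1.429 -1.384
endloop
endfacet
facet normal 0.153 -0.760 -0.631
outer loop
vertex 0.512 2.234 -2.119
vertex 1.667 1.692 -1.187
vertex -0.459 1.429 -1.384
endloop
endfacet
facet normal -0.731 0.343 -0.590
outer loop
vertex -0.459 1.429 -1.384
vertex 0.244 3.573 -1.009
vertex 0.512 2.234 -2.119
endloop
endfacet
facet normal 0.665 0.551 -0.504
outer loop
vertex 0.512 2.234 -2.119
vertex 1.399 3.031 -0.076
vertex 1.667 1.692 -1.187
endloop
endfacet
facet normal 0.665 0.551 -0.504
outer loop
vertex 0.244 3.573 -1.009
vertex 1.399 3.031 -0.076
vertex 0.512 2.234 -2.119
endloop
endfacet
facet normal -0.265 0.712 0.650
outer loop
vertex -2.164 3.297 -1.316
vertex -2.389 2.589 -0.633
vertex -1.457 2.973 -0.673
endloop
endfacet
facet normal 0.243 0.947 0.210
outer loop
vertex -2.164 3.297 -1.316
vertex -1.457 2.973 -0.673
vertex -1.224 3.128 -1.642
endloop
endfacet
facet normal 0.000 0.888 -0.460
outer loop
vertex -2.164 3.297 -1.316
vertex -1.224 3.128 -1.642
vertex -2.012 2.838 -2.203
endloop
endfacet
facet normal -0.659 0.616 -0.432
outer loop
vertex -2.164 3.297 -1.316
vertex -2.012 2.838 -2.203
vertex -2.732 2.505 -1.579
endloop
endfacet
facet normal -0.824 0.507 0.254
outer loop
vertex -2.164 3.297 -1.316
vertex -2.732 2.505 -1.579
vertex -2.389 2.589 -0.633
endloop
endfacet
facet normal 0.809 0.518 0.277
outer loop
vertex -1.224 3.128 -1.642
vertex -1.457 2.973 -0.673
vertex -0.868 2.315 -1.161
endloop
endfacet
facet normal -0.014 0.138 0.990
outer loop
vertex -1.457 2.973 -0.673
vertex -2.389 2.589 -0.633
vertex -1.588 1.982 -0.537
endloop
endfacet
facet normal -0.916 -0.194 0.350
outer loop
vertex -2.389 2.589 -0.633
vertex -2.732 2.505 -1.579
vertex -2.376 1.692 -1.098
endloop
endfacet
facet normal -0.650 -0.018 -0.760
outer loop
vertex -2.732 2.505 -1.579
vertex -2.012 2.838 -2.203
vertex -2.143 1.847 -2.067
endloop
endfacet
facet normal 0.417 0.423 -0.804
outer loop
vertex -2.012 2.838 -2.203
vertex -1.224 3.128 -1.642
vertex -1.211 2.231 -2.107
endloop
endfacet
facet normal 0.659 -0.616 0.432
outer loop
vertex -1.436 1.523 -1.424
vertex -0.868 2.315 -1.161
vertex -1.588 1.982 -0.537
endloop
endfacet
facet normal -0.000 -0.888 0.460
outer loop
vertex -1.436 1.523 -1.424
vertex -1.588 1.982 -0.537
vertex -2.376 1.692 -1.098
endloop
endfacet
facet normal -0.243 -0.947 -0.210
outer loop
vertex -1.436 1.523 -1.424
vertex -2.376 1.692 -1.098
vertex -2.143 1.847 -2.067
endloop
endfacet
facet normal 0.265 -0.712 -0.650
outer loop
vertex -1.436 1.523 -1.424
vertex -2.143 1.847 -2.067
vertex -1.211 2.231 -2.107
endloop
endfacet
facet normal 0.824 -0.507 -0.254
outer loop
vertex -1.436 1.523 -1.424
vertex -1.211 2.231 -2.107
vertex -0.868 2.315 -1.161
endloop
endfacet
facet normal 0.650 0.018 0.760
outer loop
vertex -1.588 1.982 -0.537
vertex -0.868 2.315 -1.161
vertex -1.457 2.973 -0.673
endloop
endfacet
facet normal -0.417 -0.423 0.804
outer loop
vertex -2.376 1.692 -1.098
vertex -1.588 1.982 -0.537
vertex -2.389 2.589 -0.633
endloop
endfacet
facet normal -0.809 -0.518 -0.277
outer loop
vertex -2.143 1.847 -2.067
vertex -2.376 1.692 -1.098
vertex -2.732 2.505 -1.579
endloop
endfacet
facet normal 0.014 -0.138 -0.990
outer loop
vertex -1.211 2.231 -2.107
vertex -2.143 1.847 -2.067
vertex -2.012 2.838 -2.203
endloop
endfacet
facet normal 0.916 0.194 -0.350
outer loop
vertex -0.868 2.315 -1.161
vertex -1.211 2.231 -2.107
vertex -1.224 3.128 -1.642
endloop
endfacet

endsolid


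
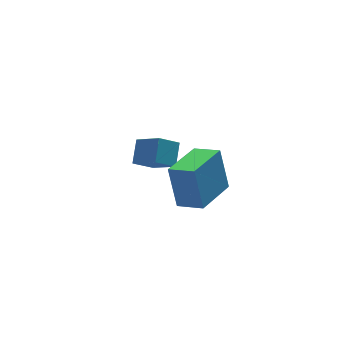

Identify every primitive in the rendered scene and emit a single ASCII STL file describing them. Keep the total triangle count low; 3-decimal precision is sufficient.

solid 
facet normal -0.490 -0.645 -0.586
outer loop
vertex 0.489 2.783 -2.974
vertex 0.002 3.958 -3.859
vertex 1.4 2.675 -3.617
endloop
endfacet
facet normal 0.314 -0.758 0.572
outer loop
vertex 1.998 3.462 -2.901
vertex 0.489 2.783 -2.974
vertex 1.4 2.675 -3.617
endloop
endfacet
facet normal -0.490 -0.645 -0.587
outer loop
vertex 1.4 2.675 -3.617
vertex 0.002 3.958 -3.859
vertex 0.913 3.851 -4.502
endloop
endfacet
facet normal 0.813 -0.095 -0.574
outer loop
vertex 0.913 3.851 -4.502
vertex 1.998 3.462 -2.901
vertex 1.4 2.675 -3.617
endloop
endfacet
facet normal -0.813 0.095 0.574
outer loop
vertex 0.489 2.783 -2.974
vertex 0.6 4.745 -3.143
vertex 0.002 3.958 -3.859
endloop
endfacet
facet normal 0.314 -0.759 0.571
outer loop
vertex 1.087 3.569 -2.258
vertex 0.489 2.783 -2.974
vertex 1.998 3.462 -2.901
endloop
endfacet
facet normal -0.813 0.095 0.574
outer loop
vertex 1.087 3.569 -2.258
vertex 0.6 4.745 -3.143
vertex 0.489 2.783 -2.974
endloop
endfacet
facet normal -0.314 0.758 -0.571
outer loop
vertex 0.002 3.958 -3.859
vertex 0.6 4.745 -3.143
vertex 0.913 3.851 -4.502
endloop
endfacet
facet normal 0.813 -0.096 -0.574
outer loop
vertex 1.511 4.637 -3.786
vertex 1.998 3.462 -2.901
vertex 0.913 3.851 -4.502
endloop
endfacet
facet normal -0.313 0.759 -0.571
outer loop
vertex 0.913 3.851 -4.502
vertex 0.6 4.745 -3.143
vertex 1.511 4.637 -3.786
endloop
endfacet
facet normal 0.490 0.645 0.587
outer loop
vertex 1.511 4.637 -3.786
vertex 1.087 3.569 -2.258
vertex 1.998 3.462 -2.901
endloop
endfacet
facet normal 0.490 0.645 0.587
outer loop
vertex 0.6 4.745 -3.143
vertex 1.087 3.569 -2.258
vertex 1.511 4.637 -3.786
endloop
endfacet
facet normal -0.836 -0.515 0.189
outer loop
vertex 0.034 -1.434 0.354
vertex -0.635 -0.488 -0.028
vertex 0.063 -2.144 -1.451
endloop
endfacet
facet normal 0.549 -0.775 0.314
outer loop
vertex 1.835 -1.052 -1.852
vertex 0.034 -1.434 0.354
vertex 0.063 -2.144 -1.451
endloop
endfacet
facet normal -0.836 -0.515 0.189
outer loop
vertex 0.063 -2.144 -1.451
vertex -0.635 -0.488 -0.028
vertex -0.606 -1.198 -1.834
endloop
endfacet
facet normal 0.015 -0.366 -0.930
outer loop
vertex -0.606 -1.198 -1.834
vertex 1.835 -1.052 -1.852
vertex 0.063 -2.144 -1.451
endloop
endfacet
facet normal -0.015 0.365 0.931
outer loop
vertex 0.034 -1.434 0.354
vertex 1.137 0.604 -0.429
vertex -0.635 -0.488 -0.028
endloop
endfacet
facet normal 0.548 -0.775 0.314
outer loop
vertex 1.806 -0.342 -0.046
vertex 0.034 -1.434 0.354
vertex 1.835 -1.052 -1.852
endloop
endfacet
facet normal -0.015 0.366 0.931
outer loop
vertex 1.806 -0.342 -0.046
vertex 1.137 0.604 -0.429
vertex 0.034 -1.434 0.354
endloop
endfacet
facet normal -0.549 0.775 -0.314
outer loop
vertex -0.635 -0.488 -0.028
vertex 1.137 0.604 -0.429
vertex -0.606 -1.198 -1.834
endloop
endfacet
facet normal 0.015 -0.365 -0.931
outer loop
vertex 1.166 -0.106 -2.234
vertex 1.835 -1.052 -1.852
vertex -0.606 -1.198 -1.834
endloop
endfacet
facet normal -0.548 0.775 -0.314
outer loop
vertex -0.606 -1.198 -1.834
vertex 1.137 0.604 -0.429
vertex 1.166 -0.106 -2.234
endloop
endfacet
facet normal 0.836 0.515 -0.189
outer loop
vertex 1.166 -0.106 -2.234
vertex 1.806 -0.342 -0.046
vertex 1.835 -1.052 -1.852
endloop
endfacet
facet normal 0.836 0.515 -0.189
outer loop
vertex 1.137 0.604 -0.429
vertex 1.806 -0.342 -0.046
vertex 1.166 -0.106 -2.234
endloop
endfacet

endsolid


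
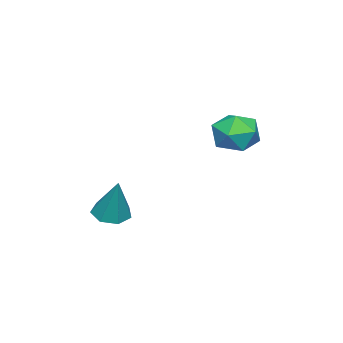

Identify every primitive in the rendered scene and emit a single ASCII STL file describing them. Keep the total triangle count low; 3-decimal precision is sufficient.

solid 
facet normal -0.362 0.045 0.931
outer loop
vertex -4.14 3.826 0.005
vertex -4.064 3.108 0.069
vertex -3.52 3.549 0.259
endloop
endfacet
facet normal -0.021 0.649 0.760
outer loop
vertex -4.14 3.826 0.005
vertex -3.52 3.549 0.259
vertex -3.505 4.101 -0.212
endloop
endfacet
facet normal -0.337 0.923 0.184
outer loop
vertex -4.14 3.826 0.005
vertex -3.505 4.101 -0.212
vertex -4.039 4.002 -0.692
endloop
endfacet
facet normal -0.871 0.490 -0.002
outer loop
vertex -4.14 3.826 0.005
vertex -4.039 4.002 -0.692
vertex -4.385 3.388 -0.519
endloop
endfacet
facet normal -0.887 -0.053 0.459
outer loop
vertex -4.14 3.826 0.005
vertex -4.385 3.388 -0.519
vertex -4.064 3.108 0.069
endloop
endfacet
facet normal 0.650 0.483 0.587
outer loop
vertex -3.505 4.101 -0.212
vertex -3.52 3.549 0.259
vertex -3.035 3.552 -0.281
endloop
endfacet
facet normal 0.100 -0.495 0.863
outer loop
vertex -3.52 3.549 0.259
vertex -4.064 3.108 0.069
vertex -3.381 2.938 -0.108
endloop
endfacet
facet normal -0.750 -0.654 0.098
outer loop
vertex -4.064 3.108 0.069
vertex -4.385 3.388 -0.519
vertex -3.915 2.839 -0.588
endloop
endfacet
facet normal -0.725 0.226 -0.650
outer loop
vertex -4.385 3.388 -0.519
vertex -4.039 4.002 -0.692
vertex -3.9 3.391 -1.059
endloop
endfacet
facet normal 0.141 0.927 -0.348
outer loop
vertex -4.039 4.002 -0.692
vertex -3.505 4.101 -0.212
vertex -3.356 3.832 -0.869
endloop
endfacet
facet normal 0.871 -0.490 0.002
outer loop
vertex -3.28 3.114 -0.805
vertex -3.035 3.552 -0.281
vertex -3.381 2.938 -0.108
endloop
endfacet
facet normal 0.337 -0.923 -0.184
outer loop
vertex -3.28 3.114 -0.805
vertex -3.381 2.938 -0.108
vertex -3.915 2.839 -0.588
endloop
endfacet
facet normal 0.021 -0.649 -0.760
outer loop
vertex -3.28 3.114 -0.805
vertex -3.915 2.839 -0.588
vertex -3.9 3.391 -1.059
endloop
endfacet
facet normal 0.362 -0.045 -0.931
outer loop
vertex -3.28 3.114 -0.805
vertex -3.9 3.391 -1.059
vertex -3.356 3.832 -0.869
endloop
endfacet
facet normal 0.887 0.053 -0.459
outer loop
vertex -3.28 3.114 -0.805
vertex -3.356 3.832 -0.869
vertex -3.035 3.552 -0.281
endloop
endfacet
facet normal 0.725 -0.226 0.650
outer loop
vertex -3.381 2.938 -0.108
vertex -3.035 3.552 -0.281
vertex -3.52 3.549 0.259
endloop
endfacet
facet normal -0.141 -0.927 0.348
outer loop
vertex -3.915 2.839 -0.588
vertex -3.381 2.938 -0.108
vertex -4.064 3.108 0.069
endloop
endfacet
facet normal -0.650 -0.483 -0.587
outer loop
vertex -3.9 3.391 -1.059
vertex -3.915 2.839 -0.588
vertex -4.385 3.388 -0.519
endloop
endfacet
facet normal -0.100 0.495 -0.863
outer loop
vertex -3.356 3.832 -0.869
vertex -3.9 3.391 -1.059
vertex -4.039 4.002 -0.692
endloop
endfacet
facet normal 0.750 0.654 -0.098
outer loop
vertex -3.035 3.552 -0.281
vertex -3.356 3.832 -0.869
vertex -3.505 4.101 -0.212
endloop
endfacet
facet normal -0.292 -0.310 -0.905
outer loop
vertex -2.59 0.654 -3.722
vertex -2.923 0.272 -3.484
vertex -3.043 0.8 -3.626
endloop
endfacet
facet normal 0.297 0.954 -0.049
outer loop
vertex -2.59 0.654 -3.722
vertex -3.043 0.8 -3.626
vertex -2.517 0.708 -2.216
endloop
endfacet
facet normal -0.290 -0.309 -0.906
outer loop
vertex -3.043 0.8 -3.626
vertex -2.923 0.272 -3.484
vertex -3.406 0.549 -3.424
endloop
endfacet
facet normal -0.464 0.856 0.229
outer loop
vertex -3.043 0.8 -3.626
vertex -3.406 0.549 -3.424
vertex -2.517 0.708 -2.216
endloop
endfacet
facet normal -0.291 -0.311 -0.905
outer loop
vertex -3.406 0.549 -3.424
vertex -2.923 0.272 -3.484
vertex -3.405 0.089 -3.266
endloop
endfacet
facet normal -0.802 0.192 0.565
outer loop
vertex -3.406 0.549 -3.424
vertex -3.405 0.089 -3.266
vertex -2.517 0.708 -2.216
endloop
endfacet
facet normal -0.291 -0.312 -0.905
outer loop
vertex -3.405 0.089 -3.266
vertex -2.923 0.272 -3.484
vertex -3.041 -0.233 -3.272
endloop
endfacet
facet normal -0.462 -0.536 0.707
outer loop
vertex -3.405 0.089 -3.266
vertex -3.041 -0.233 -3.272
vertex -2.517 0.708 -2.216
endloop
endfacet
facet normal -0.291 -0.312 -0.905
outer loop
vertex -3.041 -0.233 -3.272
vertex -2.923 0.272 -3.484
vertex -2.588 -0.174 -3.438
endloop
endfacet
facet normal 0.302 -0.781 0.546
outer loop
vertex -3.041 -0.233 -3.272
vertex -2.588 -0.174 -3.438
vertex -2.517 0.708 -2.216
endloop
endfacet
facet normal -0.290 -0.311 -0.905
outer loop
vertex -2.588 -0.174 -3.438
vertex -2.923 0.272 -3.484
vertex -2.387 0.221 -3.638
endloop
endfacet
facet normal 0.910 -0.359 0.206
outer loop
vertex -2.588 -0.174 -3.438
vertex -2.387 0.221 -3.638
vertex -2.517 0.708 -2.216
endloop
endfacet
facet normal -0.290 -0.311 -0.905
outer loop
vertex -2.387 0.221 -3.638
vertex -2.923 0.272 -3.484
vertex -2.59 0.654 -3.722
endloop
endfacet
facet normal 0.908 0.414 -0.059
outer loop
vertex -2.387 0.221 -3.638
vertex -2.59 0.654 -3.722
vertex -2.517 0.708 -2.216
endloop
endfacet

endsolid


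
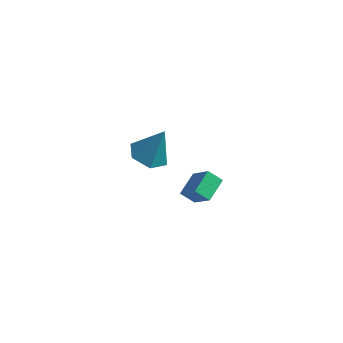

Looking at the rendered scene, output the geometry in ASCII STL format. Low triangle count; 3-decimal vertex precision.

solid 
facet normal -0.340 -0.208 -0.917
outer loop
vertex 2.534 -0.316 1.185
vertex 1.519 -0.26 1.548
vertex 2.005 0.626 1.167
endloop
endfacet
facet normal 0.871 0.490 0.026
outer loop
vertex 2.534 -0.316 1.185
vertex 2.005 0.626 1.167
vertex 2.201 0.16 3.392
endloop
endfacet
facet normal -0.340 -0.208 -0.917
outer loop
vertex 2.005 0.626 1.167
vertex 1.519 -0.26 1.548
vertex 0.99 0.682 1.53
endloop
endfacet
facet normal 0.123 0.973 0.193
outer loop
vertex 2.005 0.626 1.167
vertex 0.99 0.682 1.53
vertex 2.201 0.16 3.392
endloop
endfacet
facet normal -0.339 -0.208 -0.917
outer loop
vertex 0.99 0.682 1.53
vertex 1.519 -0.26 1.548
vertex 0.503 -0.204 1.911
endloop
endfacet
facet normal -0.606 0.571 0.554
outer loop
vertex 0.99 0.682 1.53
vertex 0.503 -0.204 1.911
vertex 2.201 0.16 3.392
endloop
endfacet
facet normal -0.339 -0.209 -0.917
outer loop
vertex 0.503 -0.204 1.911
vertex 1.519 -0.26 1.548
vertex 1.032 -1.145 1.93
endloop
endfacet
facet normal -0.585 -0.314 0.748
outer loop
vertex 0.503 -0.204 1.911
vertex 1.032 -1.145 1.93
vertex 2.201 0.16 3.392
endloop
endfacet
facet normal -0.339 -0.209 -0.917
outer loop
vertex 1.032 -1.145 1.93
vertex 1.519 -0.26 1.548
vertex 2.048 -1.201 1.567
endloop
endfacet
facet normal 0.164 -0.797 0.581
outer loop
vertex 1.032 -1.145 1.93
vertex 2.048 -1.201 1.567
vertex 2.201 0.16 3.392
endloop
endfacet
facet normal -0.340 -0.209 -0.917
outer loop
vertex 2.048 -1.201 1.567
vertex 1.519 -0.26 1.548
vertex 2.534 -0.316 1.185
endloop
endfacet
facet normal 0.892 -0.395 0.220
outer loop
vertex 2.048 -1.201 1.567
vertex 2.534 -0.316 1.185
vertex 2.201 0.16 3.392
endloop
endfacet
facet normal -0.593 0.322 -0.738
outer loop
vertex 1.956 2.491 -4.513
vertex 2.088 3.832 -4.034
vertex 2.732 2.618 -5.081
endloop
endfacet
facet normal -0.092 -0.937 -0.336
outer loop
vertex 3.852 2.008 -3.686
vertex 1.956 2.491 -4.513
vertex 2.732 2.618 -5.081
endloop
endfacet
facet normal -0.593 0.322 -0.738
outer loop
vertex 2.732 2.618 -5.081
vertex 2.088 3.832 -4.034
vertex 2.864 3.958 -4.602
endloop
endfacet
facet normal 0.800 0.130 -0.585
outer loop
vertex 2.864 3.958 -4.602
vertex 3.852 2.008 -3.686
vertex 2.732 2.618 -5.081
endloop
endfacet
facet normal -0.800 -0.130 0.585
outer loop
vertex 1.956 2.491 -4.513
vertex 3.208 3.222 -2.639
vertex 2.088 3.832 -4.034
endloop
endfacet
facet normal -0.093 -0.938 -0.335
outer loop
vertex 3.076 1.882 -3.118
vertex 1.956 2.491 -4.513
vertex 3.852 2.008 -3.686
endloop
endfacet
facet normal -0.800 -0.130 0.585
outer loop
vertex 3.076 1.882 -3.118
vertex 3.208 3.222 -2.639
vertex 1.956 2.491 -4.513
endloop
endfacet
facet normal 0.093 0.938 0.335
outer loop
vertex 2.088 3.832 -4.034
vertex 3.208 3.222 -2.639
vertex 2.864 3.958 -4.602
endloop
endfacet
facet normal 0.800 0.130 -0.585
outer loop
vertex 3.984 3.349 -3.207
vertex 3.852 2.008 -3.686
vertex 2.864 3.958 -4.602
endloop
endfacet
facet normal 0.092 0.938 0.335
outer loop
vertex 2.864 3.958 -4.602
vertex 3.208 3.222 -2.639
vertex 3.984 3.349 -3.207
endloop
endfacet
facet normal 0.593 -0.322 0.738
outer loop
vertex 3.984 3.349 -3.207
vertex 3.076 1.882 -3.118
vertex 3.852 2.008 -3.686
endloop
endfacet
facet normal 0.593 -0.322 0.738
outer loop
vertex 3.208 3.222 -2.639
vertex 3.076 1.882 -3.118
vertex 3.984 3.349 -3.207
endloop
endfacet

endsolid


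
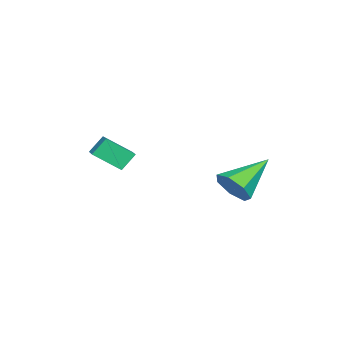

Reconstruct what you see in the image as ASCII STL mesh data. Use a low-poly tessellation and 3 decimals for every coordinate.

solid 
facet normal -0.878 -0.408 -0.251
outer loop
vertex -1.831 -2.76 1.406
vertex -2.072 -1.802 0.69
vertex -1.473 -3.142 0.775
endloop
endfacet
facet normal 0.198 -0.785 0.587
outer loop
vertex -0.648 -2.758 1.01
vertex -1.831 -2.76 1.406
vertex -1.473 -3.142 0.775
endloop
endfacet
facet normal -0.878 -0.408 -0.250
outer loop
vertex -1.473 -3.142 0.775
vertex -2.072 -1.802 0.69
vertex -1.714 -2.185 0.058
endloop
endfacet
facet normal 0.436 -0.467 -0.769
outer loop
vertex -1.714 -2.185 0.058
vertex -0.648 -2.758 1.01
vertex -1.473 -3.142 0.775
endloop
endfacet
facet normal -0.436 0.466 0.770
outer loop
vertex -1.831 -2.76 1.406
vertex -1.247 -1.418 0.925
vertex -2.072 -1.802 0.69
endloop
endfacet
facet normal 0.198 -0.785 0.588
outer loop
vertex -1.006 -2.375 1.642
vertex -1.831 -2.76 1.406
vertex -0.648 -2.758 1.01
endloop
endfacet
facet normal -0.437 0.466 0.769
outer loop
vertex -1.006 -2.375 1.642
vertex -1.247 -1.418 0.925
vertex -1.831 -2.76 1.406
endloop
endfacet
facet normal -0.198 0.785 -0.588
outer loop
vertex -2.072 -1.802 0.69
vertex -1.247 -1.418 0.925
vertex -1.714 -2.185 0.058
endloop
endfacet
facet normal 0.437 -0.465 -0.770
outer loop
vertex -0.889 -1.8 0.294
vertex -0.648 -2.758 1.01
vertex -1.714 -2.185 0.058
endloop
endfacet
facet normal -0.198 0.785 -0.587
outer loop
vertex -1.714 -2.185 0.058
vertex -1.247 -1.418 0.925
vertex -0.889 -1.8 0.294
endloop
endfacet
facet normal 0.878 0.408 0.250
outer loop
vertex -0.889 -1.8 0.294
vertex -1.006 -2.375 1.642
vertex -0.648 -2.758 1.01
endloop
endfacet
facet normal 0.878 0.409 0.251
outer loop
vertex -1.247 -1.418 0.925
vertex -1.006 -2.375 1.642
vertex -0.889 -1.8 0.294
endloop
endfacet
facet normal 0.705 -0.495 -0.508
outer loop
vertex -1.95 2.147 -0.528
vertex -2.505 1.639 -0.803
vertex -2.254 2.327 -1.126
endloop
endfacet
facet normal 0.266 0.952 0.151
outer loop
vertex -1.95 2.147 -0.528
vertex -2.254 2.327 -1.126
vertex -3.815 2.561 0.143
endloop
endfacet
facet normal 0.704 -0.496 -0.509
outer loop
vertex -2.254 2.327 -1.126
vertex -2.505 1.639 -0.803
vertex -2.747 1.99 -1.48
endloop
endfacet
facet normal -0.249 0.851 -0.463
outer loop
vertex -2.254 2.327 -1.126
vertex -2.747 1.99 -1.48
vertex -3.815 2.561 0.143
endloop
endfacet
facet normal 0.704 -0.495 -0.509
outer loop
vertex -2.747 1.99 -1.48
vertex -2.505 1.639 -0.803
vertex -3.057 1.389 -1.324
endloop
endfacet
facet normal -0.769 0.243 -0.591
outer loop
vertex -2.747 1.99 -1.48
vertex -3.057 1.389 -1.324
vertex -3.815 2.561 0.143
endloop
endfacet
facet normal 0.704 -0.495 -0.509
outer loop
vertex -3.057 1.389 -1.324
vertex -2.505 1.639 -0.803
vertex -2.951 0.976 -0.776
endloop
endfacet
facet normal -0.901 -0.412 -0.136
outer loop
vertex -3.057 1.389 -1.324
vertex -2.951 0.976 -0.776
vertex -3.815 2.561 0.143
endloop
endfacet
facet normal 0.705 -0.495 -0.508
outer loop
vertex -2.951 0.976 -0.776
vertex -2.505 1.639 -0.803
vertex -2.509 1.063 -0.248
endloop
endfacet
facet normal -0.546 -0.623 0.560
outer loop
vertex -2.951 0.976 -0.776
vertex -2.509 1.063 -0.248
vertex -3.815 2.561 0.143
endloop
endfacet
facet normal 0.705 -0.495 -0.508
outer loop
vertex -2.509 1.063 -0.248
vertex -2.505 1.639 -0.803
vertex -2.064 1.584 -0.138
endloop
endfacet
facet normal 0.028 -0.229 0.973
outer loop
vertex -2.509 1.063 -0.248
vertex -2.064 1.584 -0.138
vertex -3.815 2.561 0.143
endloop
endfacet
facet normal 0.705 -0.495 -0.508
outer loop
vertex -2.064 1.584 -0.138
vertex -2.505 1.639 -0.803
vertex -1.95 2.147 -0.528
endloop
endfacet
facet normal 0.389 0.470 0.792
outer loop
vertex -2.064 1.584 -0.138
vertex -1.95 2.147 -0.528
vertex -3.815 2.561 0.143
endloop
endfacet

endsolid


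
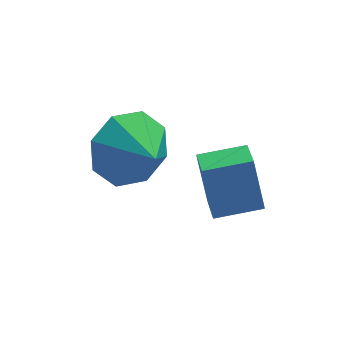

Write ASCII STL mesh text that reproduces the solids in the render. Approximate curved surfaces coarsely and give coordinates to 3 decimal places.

solid 
facet normal -0.409 0.783 -0.469
outer loop
vertex 1.304 1.647 -0.226
vertex 0.415 1.52 0.337
vertex 1.313 2.067 0.468
endloop
endfacet
facet normal 0.970 -0.212 0.116
outer loop
vertex 1.304 1.647 -0.226
vertex 1.313 2.067 0.468
vertex 0.925 0.54 0.923
endloop
endfacet
facet normal -0.409 0.784 -0.468
outer loop
vertex 1.313 2.067 0.468
vertex 0.415 1.52 0.337
vertex 0.796 2.166 1.086
endloop
endfacet
facet normal 0.767 -0.004 0.642
outer loop
vertex 1.313 2.067 0.468
vertex 0.796 2.166 1.086
vertex 0.925 0.54 0.923
endloop
endfacet
facet normal -0.409 0.784 -0.468
outer loop
vertex 0.796 2.166 1.086
vertex 0.415 1.52 0.337
vertex 0.056 1.887 1.265
endloop
endfacet
facet normal 0.261 -0.076 0.962
outer loop
vertex 0.796 2.166 1.086
vertex 0.056 1.887 1.265
vertex 0.925 0.54 0.923
endloop
endfacet
facet normal -0.409 0.783 -0.468
outer loop
vertex 0.056 1.887 1.265
vertex 0.415 1.52 0.337
vertex -0.474 1.392 0.9
endloop
endfacet
facet normal -0.250 -0.387 0.888
outer loop
vertex 0.056 1.887 1.265
vertex -0.474 1.392 0.9
vertex 0.925 0.54 0.923
endloop
endfacet
facet normal -0.409 0.784 -0.467
outer loop
vertex -0.474 1.392 0.9
vertex 0.415 1.52 0.337
vertex -0.484 0.973 0.206
endloop
endfacet
facet normal -0.467 -0.754 0.462
outer loop
vertex -0.474 1.392 0.9
vertex -0.484 0.973 0.206
vertex 0.925 0.54 0.923
endloop
endfacet
facet normal -0.408 0.783 -0.469
outer loop
vertex -0.484 0.973 0.206
vertex 0.415 1.52 0.337
vertex 0.033 0.873 -0.411
endloop
endfacet
facet normal -0.263 -0.963 -0.064
outer loop
vertex -0.484 0.973 0.206
vertex 0.033 0.873 -0.411
vertex 0.925 0.54 0.923
endloop
endfacet
facet normal -0.409 0.783 -0.469
outer loop
vertex 0.033 0.873 -0.411
vertex 0.415 1.52 0.337
vertex 0.773 1.152 -0.59
endloop
endfacet
facet normal 0.243 -0.891 -0.385
outer loop
vertex 0.033 0.873 -0.411
vertex 0.773 1.152 -0.59
vertex 0.925 0.54 0.923
endloop
endfacet
facet normal -0.409 0.783 -0.469
outer loop
vertex 0.773 1.152 -0.59
vertex 0.415 1.52 0.337
vertex 1.304 1.647 -0.226
endloop
endfacet
facet normal 0.753 -0.580 -0.310
outer loop
vertex 0.773 1.152 -0.59
vertex 1.304 1.647 -0.226
vertex 0.925 0.54 0.923
endloop
endfacet
facet normal -0.990 -0.054 -0.130
outer loop
vertex 1.985 0.608 0.231
vertex 1.981 1.523 -0.121
vertex 2.191 0.091 -1.119
endloop
endfacet
facet normal 0.004 -0.934 0.358
outer loop
vertex 3.399 0.157 -0.959
vertex 1.985 0.608 0.231
vertex 2.191 0.091 -1.119
endloop
endfacet
facet normal -0.990 -0.054 -0.130
outer loop
vertex 2.191 0.091 -1.119
vertex 1.981 1.523 -0.121
vertex 2.187 1.005 -1.47
endloop
endfacet
facet normal 0.142 -0.354 -0.924
outer loop
vertex 2.187 1.005 -1.47
vertex 3.399 0.157 -0.959
vertex 2.191 0.091 -1.119
endloop
endfacet
facet normal -0.142 0.355 0.924
outer loop
vertex 1.985 0.608 0.231
vertex 3.189 1.589 0.039
vertex 1.981 1.523 -0.121
endloop
endfacet
facet normal 0.005 -0.933 0.359
outer loop
vertex 3.193 0.675 0.39
vertex 1.985 0.608 0.231
vertex 3.399 0.157 -0.959
endloop
endfacet
facet normal -0.141 0.354 0.924
outer loop
vertex 3.193 0.675 0.39
vertex 3.189 1.589 0.039
vertex 1.985 0.608 0.231
endloop
endfacet
facet normal -0.003 0.933 -0.359
outer loop
vertex 1.981 1.523 -0.121
vertex 3.189 1.589 0.039
vertex 2.187 1.005 -1.47
endloop
endfacet
facet normal 0.141 -0.355 -0.924
outer loop
vertex 3.395 1.072 -1.311
vertex 3.399 0.157 -0.959
vertex 2.187 1.005 -1.47
endloop
endfacet
facet normal -0.005 0.934 -0.358
outer loop
vertex 2.187 1.005 -1.47
vertex 3.189 1.589 0.039
vertex 3.395 1.072 -1.311
endloop
endfacet
facet normal 0.990 0.054 0.130
outer loop
vertex 3.395 1.072 -1.311
vertex 3.193 0.675 0.39
vertex 3.399 0.157 -0.959
endloop
endfacet
facet normal 0.990 0.054 0.130
outer loop
vertex 3.189 1.589 0.039
vertex 3.193 0.675 0.39
vertex 3.395 1.072 -1.311
endloop
endfacet

endsolid


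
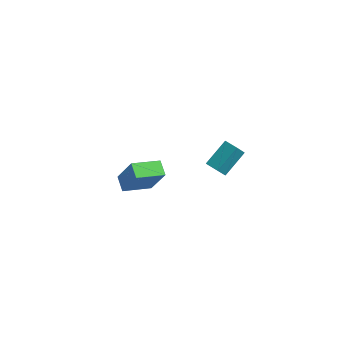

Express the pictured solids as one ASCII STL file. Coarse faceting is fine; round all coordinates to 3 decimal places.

solid 
facet normal -0.994 0.093 0.049
outer loop
vertex 2.81 -0.019 3.911
vertex 2.826 0.584 3.089
vertex 2.638 -1.348 2.932
endloop
endfacet
facet normal -0.015 -0.592 0.806
outer loop
vertex 3.454 -1.424 2.891
vertex 2.81 -0.019 3.911
vertex 2.638 -1.348 2.932
endloop
endfacet
facet normal -0.994 0.093 0.049
outer loop
vertex 2.638 -1.348 2.932
vertex 2.826 0.584 3.089
vertex 2.654 -0.745 2.109
endloop
endfacet
facet normal -0.104 -0.801 -0.589
outer loop
vertex 2.654 -0.745 2.109
vertex 3.454 -1.424 2.891
vertex 2.638 -1.348 2.932
endloop
endfacet
facet normal 0.104 0.801 0.590
outer loop
vertex 2.81 -0.019 3.911
vertex 3.642 0.508 3.048
vertex 2.826 0.584 3.089
endloop
endfacet
facet normal -0.016 -0.592 0.806
outer loop
vertex 3.626 -0.095 3.871
vertex 2.81 -0.019 3.911
vertex 3.454 -1.424 2.891
endloop
endfacet
facet normal 0.104 0.801 0.589
outer loop
vertex 3.626 -0.095 3.871
vertex 3.642 0.508 3.048
vertex 2.81 -0.019 3.911
endloop
endfacet
facet normal 0.015 0.592 -0.806
outer loop
vertex 2.826 0.584 3.089
vertex 3.642 0.508 3.048
vertex 2.654 -0.745 2.109
endloop
endfacet
facet normal -0.104 -0.801 -0.590
outer loop
vertex 3.47 -0.821 2.069
vertex 3.454 -1.424 2.891
vertex 2.654 -0.745 2.109
endloop
endfacet
facet normal 0.016 0.592 -0.806
outer loop
vertex 2.654 -0.745 2.109
vertex 3.642 0.508 3.048
vertex 3.47 -0.821 2.069
endloop
endfacet
facet normal 0.994 -0.093 -0.049
outer loop
vertex 3.47 -0.821 2.069
vertex 3.626 -0.095 3.871
vertex 3.454 -1.424 2.891
endloop
endfacet
facet normal 0.994 -0.093 -0.049
outer loop
vertex 3.642 0.508 3.048
vertex 3.626 -0.095 3.871
vertex 3.47 -0.821 2.069
endloop
endfacet
facet normal -0.757 0.499 0.423
outer loop
vertex -3.732 0.339 -2.193
vertex -2.966 1.856 -2.611
vertex -4.738 0.348 -4.002
endloop
endfacet
facet normal -0.438 -0.867 0.239
outer loop
vertex -3.974 -0.156 -4.429
vertex -3.732 0.339 -2.193
vertex -4.738 0.348 -4.002
endloop
endfacet
facet normal -0.757 0.499 0.423
outer loop
vertex -4.738 0.348 -4.002
vertex -2.966 1.856 -2.611
vertex -3.972 1.865 -4.42
endloop
endfacet
facet normal -0.486 0.004 -0.874
outer loop
vertex -3.972 1.865 -4.42
vertex -3.974 -0.156 -4.429
vertex -4.738 0.348 -4.002
endloop
endfacet
facet normal 0.486 -0.004 0.874
outer loop
vertex -3.732 0.339 -2.193
vertex -2.202 1.352 -3.038
vertex -2.966 1.856 -2.611
endloop
endfacet
facet normal -0.438 -0.867 0.239
outer loop
vertex -2.968 -0.165 -2.62
vertex -3.732 0.339 -2.193
vertex -3.974 -0.156 -4.429
endloop
endfacet
facet normal 0.486 -0.004 0.874
outer loop
vertex -2.968 -0.165 -2.62
vertex -2.202 1.352 -3.038
vertex -3.732 0.339 -2.193
endloop
endfacet
facet normal 0.438 0.867 -0.239
outer loop
vertex -2.966 1.856 -2.611
vertex -2.202 1.352 -3.038
vertex -3.972 1.865 -4.42
endloop
endfacet
facet normal -0.486 0.004 -0.874
outer loop
vertex -3.208 1.361 -4.847
vertex -3.974 -0.156 -4.429
vertex -3.972 1.865 -4.42
endloop
endfacet
facet normal 0.438 0.867 -0.239
outer loop
vertex -3.972 1.865 -4.42
vertex -2.202 1.352 -3.038
vertex -3.208 1.361 -4.847
endloop
endfacet
facet normal 0.757 -0.499 -0.423
outer loop
vertex -3.208 1.361 -4.847
vertex -2.968 -0.165 -2.62
vertex -3.974 -0.156 -4.429
endloop
endfacet
facet normal 0.757 -0.499 -0.423
outer loop
vertex -2.202 1.352 -3.038
vertex -2.968 -0.165 -2.62
vertex -3.208 1.361 -4.847
endloop
endfacet

endsolid
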